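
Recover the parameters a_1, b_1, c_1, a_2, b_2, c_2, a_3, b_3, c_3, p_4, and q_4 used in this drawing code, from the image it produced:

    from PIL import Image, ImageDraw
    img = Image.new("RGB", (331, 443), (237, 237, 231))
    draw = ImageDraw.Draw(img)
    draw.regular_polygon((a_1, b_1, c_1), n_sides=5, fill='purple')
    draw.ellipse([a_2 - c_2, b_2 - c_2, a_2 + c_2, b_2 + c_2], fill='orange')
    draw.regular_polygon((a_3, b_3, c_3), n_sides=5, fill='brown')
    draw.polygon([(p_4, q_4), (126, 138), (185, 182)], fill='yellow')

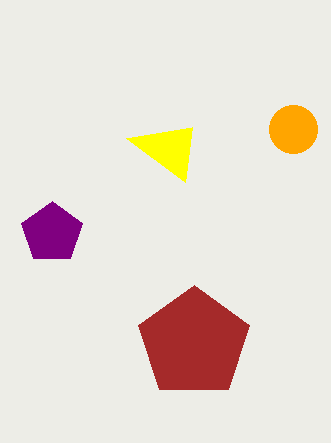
a_1 = 52
b_1 = 233
c_1 = 32
a_2 = 293
b_2 = 129
c_2 = 24
a_3 = 194
b_3 = 343
c_3 = 58
p_4 = 192
q_4 = 127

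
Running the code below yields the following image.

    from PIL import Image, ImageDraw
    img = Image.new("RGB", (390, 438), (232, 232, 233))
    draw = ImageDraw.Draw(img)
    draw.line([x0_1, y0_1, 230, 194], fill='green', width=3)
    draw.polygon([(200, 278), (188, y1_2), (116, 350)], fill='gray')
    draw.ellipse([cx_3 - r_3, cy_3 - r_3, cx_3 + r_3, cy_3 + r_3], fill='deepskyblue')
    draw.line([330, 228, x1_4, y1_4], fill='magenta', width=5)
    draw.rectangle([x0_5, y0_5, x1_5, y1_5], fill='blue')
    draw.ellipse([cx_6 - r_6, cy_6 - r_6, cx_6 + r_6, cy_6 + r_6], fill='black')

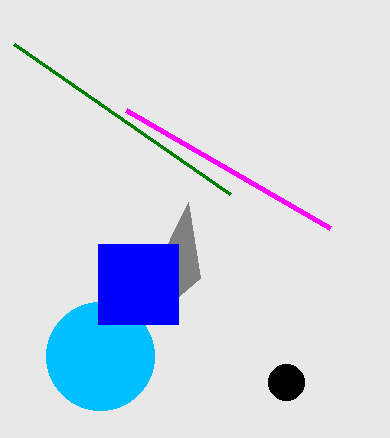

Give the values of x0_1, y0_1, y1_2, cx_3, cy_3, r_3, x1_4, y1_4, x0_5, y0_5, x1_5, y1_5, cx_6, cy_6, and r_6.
x0_1 = 14; y0_1 = 44; y1_2 = 202; cx_3 = 100; cy_3 = 356; r_3 = 54; x1_4 = 126; y1_4 = 110; x0_5 = 98; y0_5 = 244; x1_5 = 178; y1_5 = 324; cx_6 = 286; cy_6 = 382; r_6 = 18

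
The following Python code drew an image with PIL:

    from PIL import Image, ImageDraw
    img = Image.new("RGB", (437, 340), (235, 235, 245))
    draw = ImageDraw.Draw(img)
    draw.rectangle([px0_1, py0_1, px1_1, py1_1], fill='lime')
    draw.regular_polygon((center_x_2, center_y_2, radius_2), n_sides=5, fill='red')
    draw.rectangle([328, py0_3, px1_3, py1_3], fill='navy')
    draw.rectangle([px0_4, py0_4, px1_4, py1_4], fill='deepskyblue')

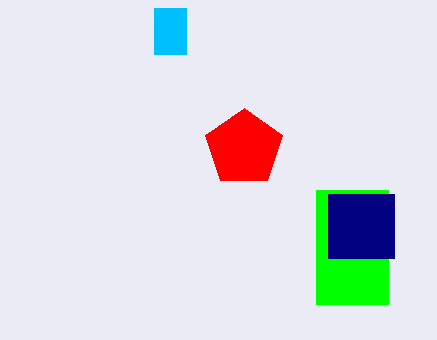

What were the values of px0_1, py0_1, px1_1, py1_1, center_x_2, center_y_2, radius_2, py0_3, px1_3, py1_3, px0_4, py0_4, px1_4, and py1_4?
px0_1 = 316; py0_1 = 190; px1_1 = 388; py1_1 = 304; center_x_2 = 244; center_y_2 = 148; radius_2 = 40; py0_3 = 194; px1_3 = 394; py1_3 = 258; px0_4 = 154; py0_4 = 8; px1_4 = 186; py1_4 = 54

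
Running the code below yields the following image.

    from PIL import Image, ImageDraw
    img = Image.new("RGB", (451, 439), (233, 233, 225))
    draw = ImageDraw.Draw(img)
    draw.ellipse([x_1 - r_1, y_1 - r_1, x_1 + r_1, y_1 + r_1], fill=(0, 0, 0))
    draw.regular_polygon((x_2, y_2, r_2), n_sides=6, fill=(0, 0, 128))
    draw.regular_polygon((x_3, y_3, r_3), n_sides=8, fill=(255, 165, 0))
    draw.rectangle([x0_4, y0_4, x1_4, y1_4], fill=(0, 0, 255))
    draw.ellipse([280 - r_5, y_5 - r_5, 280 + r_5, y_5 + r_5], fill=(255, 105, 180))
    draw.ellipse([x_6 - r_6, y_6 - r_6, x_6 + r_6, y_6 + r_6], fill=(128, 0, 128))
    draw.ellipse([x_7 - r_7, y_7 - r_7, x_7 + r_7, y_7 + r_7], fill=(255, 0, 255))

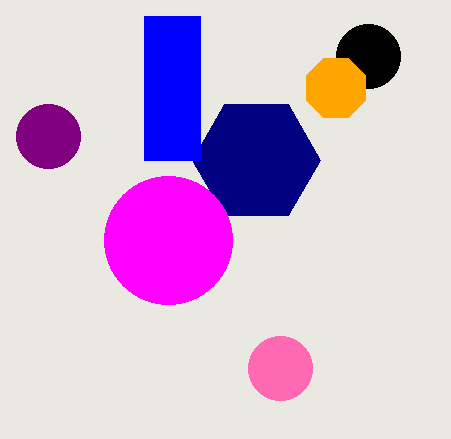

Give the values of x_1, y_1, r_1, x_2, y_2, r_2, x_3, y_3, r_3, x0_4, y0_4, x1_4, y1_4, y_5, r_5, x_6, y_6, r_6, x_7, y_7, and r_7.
x_1 = 368
y_1 = 56
r_1 = 32
x_2 = 256
y_2 = 160
r_2 = 64
x_3 = 336
y_3 = 88
r_3 = 32
x0_4 = 144
y0_4 = 16
x1_4 = 200
y1_4 = 160
y_5 = 368
r_5 = 32
x_6 = 48
y_6 = 136
r_6 = 32
x_7 = 168
y_7 = 240
r_7 = 64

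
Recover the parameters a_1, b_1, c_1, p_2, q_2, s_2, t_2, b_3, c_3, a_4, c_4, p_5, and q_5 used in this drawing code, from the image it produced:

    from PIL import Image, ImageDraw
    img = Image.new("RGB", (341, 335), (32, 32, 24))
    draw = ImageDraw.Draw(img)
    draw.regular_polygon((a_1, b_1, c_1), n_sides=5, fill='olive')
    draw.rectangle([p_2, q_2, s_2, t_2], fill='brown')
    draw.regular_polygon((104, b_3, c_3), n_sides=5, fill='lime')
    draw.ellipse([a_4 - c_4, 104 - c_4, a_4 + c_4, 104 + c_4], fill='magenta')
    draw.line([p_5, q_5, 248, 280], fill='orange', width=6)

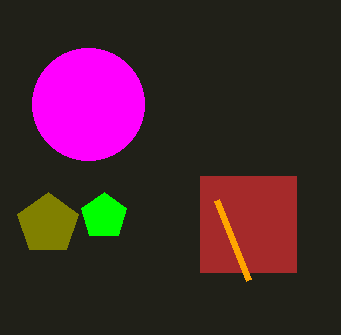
a_1 = 48; b_1 = 224; c_1 = 32; p_2 = 200; q_2 = 176; s_2 = 296; t_2 = 272; b_3 = 216; c_3 = 24; a_4 = 88; c_4 = 56; p_5 = 216; q_5 = 200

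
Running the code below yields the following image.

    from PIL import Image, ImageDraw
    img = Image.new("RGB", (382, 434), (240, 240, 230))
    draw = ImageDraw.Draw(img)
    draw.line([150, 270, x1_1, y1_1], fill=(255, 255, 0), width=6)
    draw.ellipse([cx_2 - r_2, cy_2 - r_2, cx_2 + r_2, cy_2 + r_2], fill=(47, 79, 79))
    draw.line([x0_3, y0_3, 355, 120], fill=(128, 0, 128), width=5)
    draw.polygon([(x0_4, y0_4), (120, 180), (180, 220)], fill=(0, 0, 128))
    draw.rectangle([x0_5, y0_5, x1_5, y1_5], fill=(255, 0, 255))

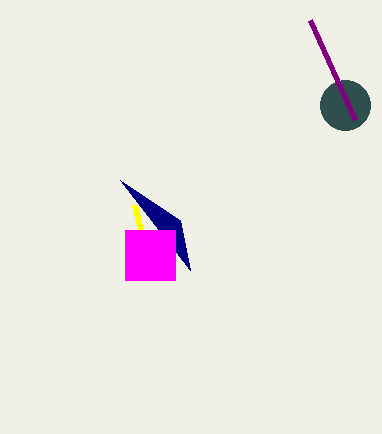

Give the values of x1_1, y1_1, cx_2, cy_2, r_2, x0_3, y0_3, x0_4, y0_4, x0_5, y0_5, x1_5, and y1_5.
x1_1 = 135, y1_1 = 205, cx_2 = 345, cy_2 = 105, r_2 = 25, x0_3 = 310, y0_3 = 20, x0_4 = 190, y0_4 = 270, x0_5 = 125, y0_5 = 230, x1_5 = 175, y1_5 = 280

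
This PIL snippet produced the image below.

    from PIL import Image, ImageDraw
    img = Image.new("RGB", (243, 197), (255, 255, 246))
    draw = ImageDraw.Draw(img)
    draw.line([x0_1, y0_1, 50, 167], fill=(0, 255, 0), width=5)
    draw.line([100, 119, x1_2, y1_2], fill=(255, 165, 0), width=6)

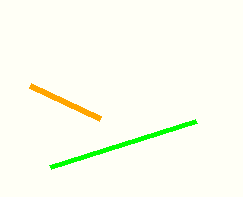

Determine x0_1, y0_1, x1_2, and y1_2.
x0_1 = 196; y0_1 = 121; x1_2 = 30; y1_2 = 86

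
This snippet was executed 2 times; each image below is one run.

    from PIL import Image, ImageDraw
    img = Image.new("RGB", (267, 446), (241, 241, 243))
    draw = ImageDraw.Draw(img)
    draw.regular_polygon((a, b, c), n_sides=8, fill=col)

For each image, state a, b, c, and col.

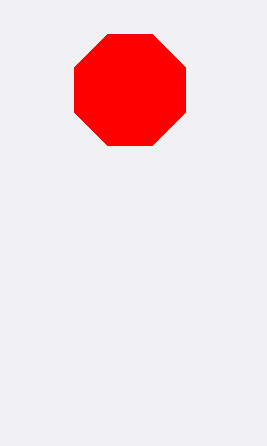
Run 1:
a = 130
b = 90
c = 60
col = 'red'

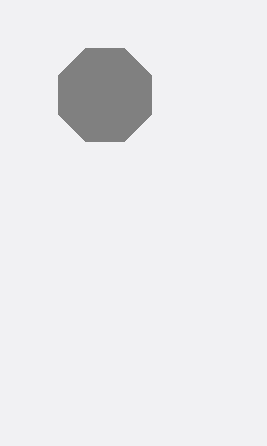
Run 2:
a = 105, b = 95, c = 50, col = 'gray'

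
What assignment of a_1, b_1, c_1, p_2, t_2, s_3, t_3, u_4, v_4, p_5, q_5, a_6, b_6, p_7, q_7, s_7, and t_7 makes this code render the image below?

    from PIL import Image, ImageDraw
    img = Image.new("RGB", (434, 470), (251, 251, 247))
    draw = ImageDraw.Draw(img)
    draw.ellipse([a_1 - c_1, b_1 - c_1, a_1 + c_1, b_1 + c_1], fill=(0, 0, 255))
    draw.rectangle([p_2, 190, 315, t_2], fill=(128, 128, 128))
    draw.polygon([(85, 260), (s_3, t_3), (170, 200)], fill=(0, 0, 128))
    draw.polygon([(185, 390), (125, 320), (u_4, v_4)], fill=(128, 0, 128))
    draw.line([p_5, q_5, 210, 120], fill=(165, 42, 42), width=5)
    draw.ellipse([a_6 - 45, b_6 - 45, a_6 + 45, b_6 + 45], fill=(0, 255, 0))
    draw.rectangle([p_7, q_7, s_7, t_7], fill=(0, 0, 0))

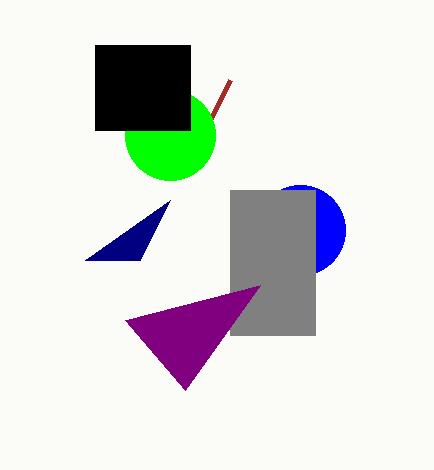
a_1 = 300
b_1 = 230
c_1 = 45
p_2 = 230
t_2 = 335
s_3 = 140
t_3 = 260
u_4 = 260
v_4 = 285
p_5 = 230
q_5 = 80
a_6 = 170
b_6 = 135
p_7 = 95
q_7 = 45
s_7 = 190
t_7 = 130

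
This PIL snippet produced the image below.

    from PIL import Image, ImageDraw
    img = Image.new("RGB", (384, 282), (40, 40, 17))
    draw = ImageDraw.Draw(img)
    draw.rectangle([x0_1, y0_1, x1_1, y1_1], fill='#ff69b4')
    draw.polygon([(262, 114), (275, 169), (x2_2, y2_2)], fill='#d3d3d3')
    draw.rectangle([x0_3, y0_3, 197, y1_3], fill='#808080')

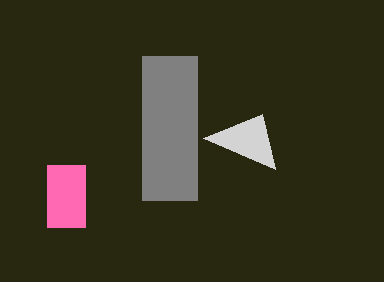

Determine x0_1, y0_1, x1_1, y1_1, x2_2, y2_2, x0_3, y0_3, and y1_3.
x0_1 = 47
y0_1 = 165
x1_1 = 85
y1_1 = 227
x2_2 = 203
y2_2 = 138
x0_3 = 142
y0_3 = 56
y1_3 = 200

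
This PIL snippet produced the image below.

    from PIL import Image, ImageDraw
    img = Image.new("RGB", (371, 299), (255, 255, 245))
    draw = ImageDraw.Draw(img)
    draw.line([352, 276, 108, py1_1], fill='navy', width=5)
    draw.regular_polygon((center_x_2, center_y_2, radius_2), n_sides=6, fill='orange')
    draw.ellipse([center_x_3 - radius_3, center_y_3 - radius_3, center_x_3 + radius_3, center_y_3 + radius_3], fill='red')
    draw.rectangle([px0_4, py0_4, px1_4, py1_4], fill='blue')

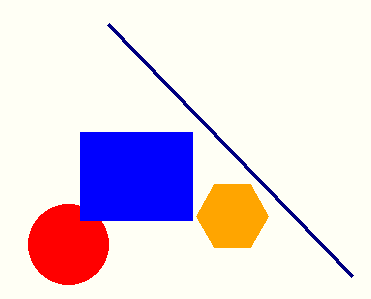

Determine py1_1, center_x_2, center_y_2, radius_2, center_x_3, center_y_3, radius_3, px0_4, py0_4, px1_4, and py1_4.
py1_1 = 24
center_x_2 = 232
center_y_2 = 216
radius_2 = 36
center_x_3 = 68
center_y_3 = 244
radius_3 = 40
px0_4 = 80
py0_4 = 132
px1_4 = 192
py1_4 = 220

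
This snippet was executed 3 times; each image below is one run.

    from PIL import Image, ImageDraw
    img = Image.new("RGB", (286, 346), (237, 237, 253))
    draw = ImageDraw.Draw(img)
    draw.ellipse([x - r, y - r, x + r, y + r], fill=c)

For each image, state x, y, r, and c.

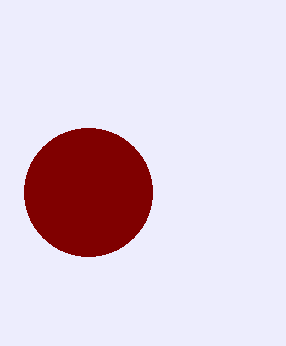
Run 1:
x = 88; y = 192; r = 64; c = 'maroon'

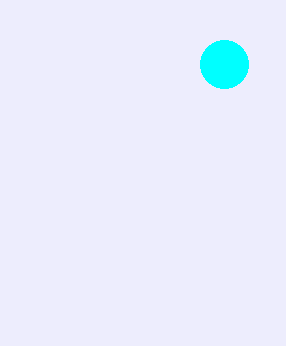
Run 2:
x = 224
y = 64
r = 24
c = 'cyan'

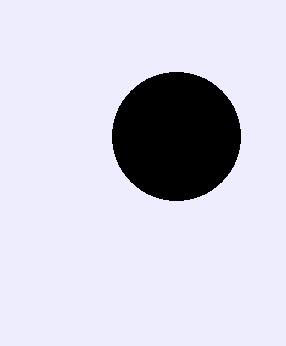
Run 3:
x = 176, y = 136, r = 64, c = 'black'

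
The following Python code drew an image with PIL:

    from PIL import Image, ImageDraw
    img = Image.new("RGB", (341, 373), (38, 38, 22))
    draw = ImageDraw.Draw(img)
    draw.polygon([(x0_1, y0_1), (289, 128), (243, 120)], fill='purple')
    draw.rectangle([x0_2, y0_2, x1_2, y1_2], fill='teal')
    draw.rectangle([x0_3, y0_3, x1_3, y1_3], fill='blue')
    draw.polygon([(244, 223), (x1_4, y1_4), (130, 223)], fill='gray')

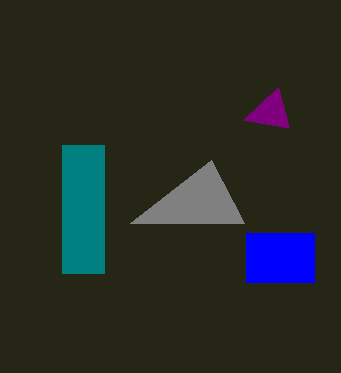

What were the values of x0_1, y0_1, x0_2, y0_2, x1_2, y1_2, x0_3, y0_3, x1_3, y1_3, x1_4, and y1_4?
x0_1 = 278
y0_1 = 87
x0_2 = 62
y0_2 = 145
x1_2 = 104
y1_2 = 273
x0_3 = 246
y0_3 = 233
x1_3 = 314
y1_3 = 282
x1_4 = 211
y1_4 = 160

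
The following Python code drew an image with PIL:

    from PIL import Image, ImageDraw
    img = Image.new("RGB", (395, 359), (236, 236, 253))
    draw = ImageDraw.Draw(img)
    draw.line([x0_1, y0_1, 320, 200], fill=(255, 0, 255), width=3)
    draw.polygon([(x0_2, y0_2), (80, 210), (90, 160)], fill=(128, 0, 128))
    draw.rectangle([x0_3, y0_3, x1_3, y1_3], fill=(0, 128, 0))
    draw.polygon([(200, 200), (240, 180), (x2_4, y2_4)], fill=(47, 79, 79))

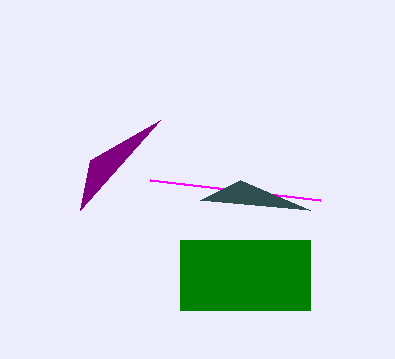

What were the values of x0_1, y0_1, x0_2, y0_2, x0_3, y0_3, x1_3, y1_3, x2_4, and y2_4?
x0_1 = 150
y0_1 = 180
x0_2 = 160
y0_2 = 120
x0_3 = 180
y0_3 = 240
x1_3 = 310
y1_3 = 310
x2_4 = 310
y2_4 = 210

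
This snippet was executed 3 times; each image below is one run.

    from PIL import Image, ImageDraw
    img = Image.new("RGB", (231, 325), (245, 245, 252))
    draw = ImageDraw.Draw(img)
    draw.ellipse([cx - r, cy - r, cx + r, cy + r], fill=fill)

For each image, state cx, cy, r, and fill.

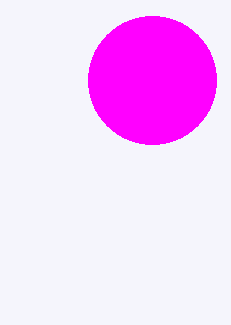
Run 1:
cx = 152, cy = 80, r = 64, fill = 'magenta'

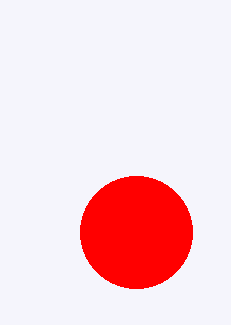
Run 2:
cx = 136, cy = 232, r = 56, fill = 'red'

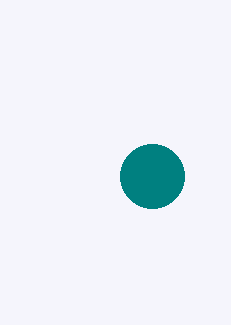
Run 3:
cx = 152; cy = 176; r = 32; fill = 'teal'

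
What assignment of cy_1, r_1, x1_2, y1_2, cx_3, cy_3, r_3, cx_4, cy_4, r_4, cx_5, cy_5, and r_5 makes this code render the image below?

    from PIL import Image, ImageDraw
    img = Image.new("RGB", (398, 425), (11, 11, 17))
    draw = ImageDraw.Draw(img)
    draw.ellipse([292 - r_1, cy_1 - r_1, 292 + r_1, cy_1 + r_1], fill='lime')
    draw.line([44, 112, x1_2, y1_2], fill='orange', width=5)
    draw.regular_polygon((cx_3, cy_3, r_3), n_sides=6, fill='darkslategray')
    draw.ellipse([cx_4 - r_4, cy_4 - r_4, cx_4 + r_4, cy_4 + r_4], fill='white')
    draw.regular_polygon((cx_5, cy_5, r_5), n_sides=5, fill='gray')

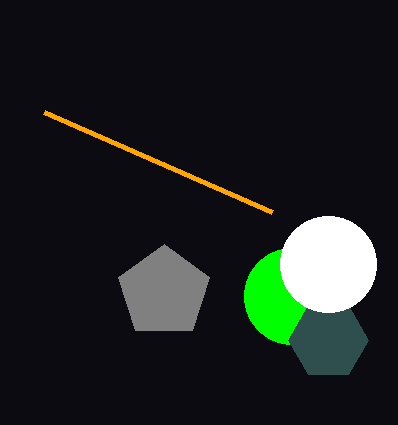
cy_1 = 296
r_1 = 48
x1_2 = 272
y1_2 = 212
cx_3 = 328
cy_3 = 340
r_3 = 40
cx_4 = 328
cy_4 = 264
r_4 = 48
cx_5 = 164
cy_5 = 292
r_5 = 48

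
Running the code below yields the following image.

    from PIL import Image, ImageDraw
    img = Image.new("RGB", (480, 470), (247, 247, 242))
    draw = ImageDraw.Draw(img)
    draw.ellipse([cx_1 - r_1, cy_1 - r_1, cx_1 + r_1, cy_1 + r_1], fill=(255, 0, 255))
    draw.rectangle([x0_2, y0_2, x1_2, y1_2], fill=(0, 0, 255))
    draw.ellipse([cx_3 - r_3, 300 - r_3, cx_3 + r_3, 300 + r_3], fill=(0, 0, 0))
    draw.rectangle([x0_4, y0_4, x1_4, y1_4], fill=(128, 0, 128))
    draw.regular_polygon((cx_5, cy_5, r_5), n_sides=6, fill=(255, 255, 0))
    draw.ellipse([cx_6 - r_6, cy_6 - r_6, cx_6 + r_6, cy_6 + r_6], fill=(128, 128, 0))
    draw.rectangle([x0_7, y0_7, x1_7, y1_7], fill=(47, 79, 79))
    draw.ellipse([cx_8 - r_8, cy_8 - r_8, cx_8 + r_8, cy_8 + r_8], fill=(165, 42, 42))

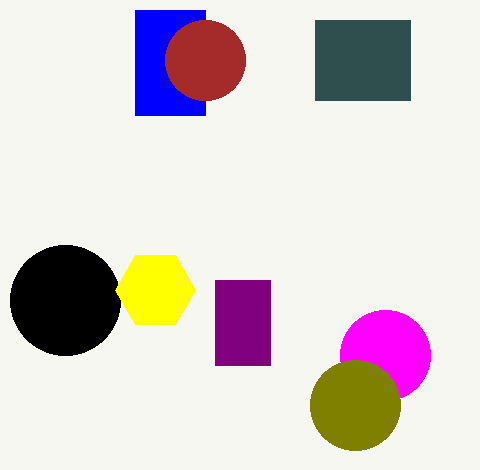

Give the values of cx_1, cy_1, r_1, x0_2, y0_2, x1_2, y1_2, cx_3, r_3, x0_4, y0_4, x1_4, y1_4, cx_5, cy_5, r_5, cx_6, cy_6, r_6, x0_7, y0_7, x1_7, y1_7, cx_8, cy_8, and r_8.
cx_1 = 385, cy_1 = 355, r_1 = 45, x0_2 = 135, y0_2 = 10, x1_2 = 205, y1_2 = 115, cx_3 = 65, r_3 = 55, x0_4 = 215, y0_4 = 280, x1_4 = 270, y1_4 = 365, cx_5 = 155, cy_5 = 290, r_5 = 40, cx_6 = 355, cy_6 = 405, r_6 = 45, x0_7 = 315, y0_7 = 20, x1_7 = 410, y1_7 = 100, cx_8 = 205, cy_8 = 60, r_8 = 40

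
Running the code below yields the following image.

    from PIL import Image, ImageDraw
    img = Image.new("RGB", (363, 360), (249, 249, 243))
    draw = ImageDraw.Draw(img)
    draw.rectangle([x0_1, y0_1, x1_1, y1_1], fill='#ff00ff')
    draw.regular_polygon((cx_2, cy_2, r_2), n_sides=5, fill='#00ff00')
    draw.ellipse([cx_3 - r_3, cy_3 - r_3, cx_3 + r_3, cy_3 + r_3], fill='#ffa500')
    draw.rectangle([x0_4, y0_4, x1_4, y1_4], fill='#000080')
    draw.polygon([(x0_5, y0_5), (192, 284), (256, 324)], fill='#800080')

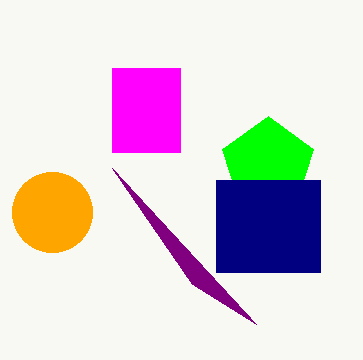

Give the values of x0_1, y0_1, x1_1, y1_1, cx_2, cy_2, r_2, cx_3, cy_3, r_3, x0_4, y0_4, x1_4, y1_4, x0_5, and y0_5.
x0_1 = 112; y0_1 = 68; x1_1 = 180; y1_1 = 152; cx_2 = 268; cy_2 = 164; r_2 = 48; cx_3 = 52; cy_3 = 212; r_3 = 40; x0_4 = 216; y0_4 = 180; x1_4 = 320; y1_4 = 272; x0_5 = 112; y0_5 = 168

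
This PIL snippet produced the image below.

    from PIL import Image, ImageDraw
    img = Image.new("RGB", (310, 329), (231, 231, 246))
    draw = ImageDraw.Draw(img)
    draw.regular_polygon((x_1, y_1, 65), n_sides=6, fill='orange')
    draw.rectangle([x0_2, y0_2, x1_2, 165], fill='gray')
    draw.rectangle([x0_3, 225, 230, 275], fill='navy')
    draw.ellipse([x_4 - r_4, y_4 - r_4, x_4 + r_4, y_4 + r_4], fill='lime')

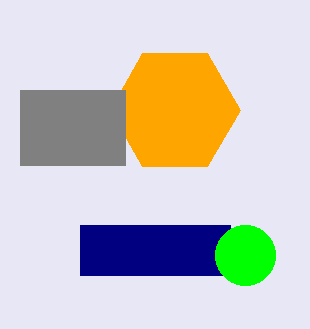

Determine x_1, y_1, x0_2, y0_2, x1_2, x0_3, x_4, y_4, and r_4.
x_1 = 175, y_1 = 110, x0_2 = 20, y0_2 = 90, x1_2 = 125, x0_3 = 80, x_4 = 245, y_4 = 255, r_4 = 30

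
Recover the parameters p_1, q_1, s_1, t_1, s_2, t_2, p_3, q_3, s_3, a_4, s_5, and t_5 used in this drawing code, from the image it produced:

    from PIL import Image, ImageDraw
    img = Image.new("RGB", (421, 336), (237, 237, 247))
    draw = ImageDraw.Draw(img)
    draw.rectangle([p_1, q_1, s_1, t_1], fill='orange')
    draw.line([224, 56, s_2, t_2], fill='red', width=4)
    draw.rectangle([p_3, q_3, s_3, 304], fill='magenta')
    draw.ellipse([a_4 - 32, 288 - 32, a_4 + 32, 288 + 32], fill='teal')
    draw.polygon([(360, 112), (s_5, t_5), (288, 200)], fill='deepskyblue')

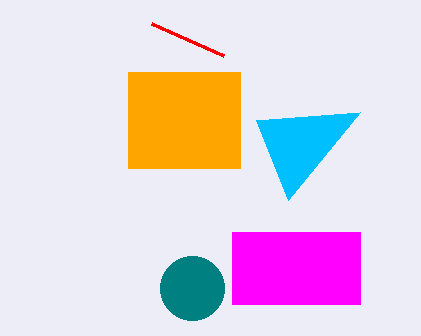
p_1 = 128, q_1 = 72, s_1 = 240, t_1 = 168, s_2 = 152, t_2 = 24, p_3 = 232, q_3 = 232, s_3 = 360, a_4 = 192, s_5 = 256, t_5 = 120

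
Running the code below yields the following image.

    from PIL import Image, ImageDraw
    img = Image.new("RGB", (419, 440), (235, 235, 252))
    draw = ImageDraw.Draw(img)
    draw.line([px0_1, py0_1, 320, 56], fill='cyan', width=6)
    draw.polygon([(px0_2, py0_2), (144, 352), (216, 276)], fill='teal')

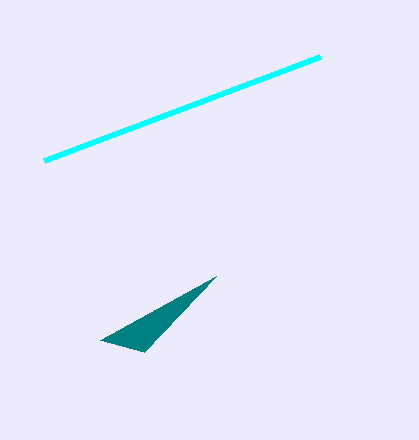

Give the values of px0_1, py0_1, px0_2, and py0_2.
px0_1 = 44, py0_1 = 160, px0_2 = 100, py0_2 = 340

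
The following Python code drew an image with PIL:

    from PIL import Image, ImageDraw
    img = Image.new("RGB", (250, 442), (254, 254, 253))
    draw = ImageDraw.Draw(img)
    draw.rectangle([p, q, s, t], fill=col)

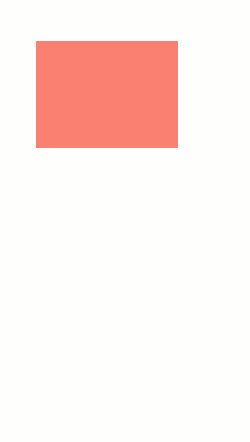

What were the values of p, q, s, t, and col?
p = 36, q = 41, s = 177, t = 147, col = 'salmon'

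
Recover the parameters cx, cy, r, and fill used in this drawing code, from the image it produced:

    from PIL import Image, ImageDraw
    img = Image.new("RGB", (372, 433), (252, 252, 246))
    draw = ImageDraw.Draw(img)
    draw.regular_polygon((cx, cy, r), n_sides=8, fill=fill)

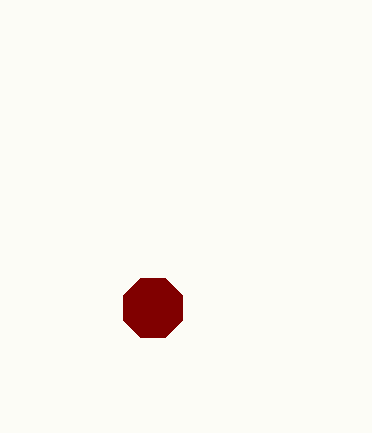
cx = 153
cy = 308
r = 32
fill = 'maroon'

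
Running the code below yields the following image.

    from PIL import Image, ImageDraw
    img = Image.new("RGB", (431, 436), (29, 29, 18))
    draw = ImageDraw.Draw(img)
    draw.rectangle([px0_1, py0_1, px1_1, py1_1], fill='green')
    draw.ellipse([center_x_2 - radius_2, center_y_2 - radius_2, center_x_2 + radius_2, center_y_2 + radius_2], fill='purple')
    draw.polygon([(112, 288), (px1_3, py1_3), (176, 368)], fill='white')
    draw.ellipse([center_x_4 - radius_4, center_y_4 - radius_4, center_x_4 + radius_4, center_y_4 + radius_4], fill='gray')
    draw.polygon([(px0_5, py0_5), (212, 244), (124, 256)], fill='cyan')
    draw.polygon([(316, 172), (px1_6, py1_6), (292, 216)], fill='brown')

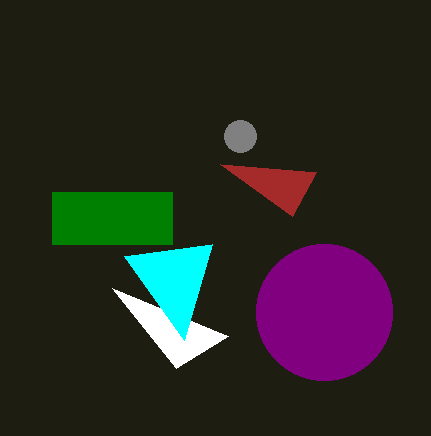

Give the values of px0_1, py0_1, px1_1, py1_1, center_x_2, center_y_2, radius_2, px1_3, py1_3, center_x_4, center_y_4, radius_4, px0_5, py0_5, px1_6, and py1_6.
px0_1 = 52
py0_1 = 192
px1_1 = 172
py1_1 = 244
center_x_2 = 324
center_y_2 = 312
radius_2 = 68
px1_3 = 228
py1_3 = 336
center_x_4 = 240
center_y_4 = 136
radius_4 = 16
px0_5 = 184
py0_5 = 340
px1_6 = 220
py1_6 = 164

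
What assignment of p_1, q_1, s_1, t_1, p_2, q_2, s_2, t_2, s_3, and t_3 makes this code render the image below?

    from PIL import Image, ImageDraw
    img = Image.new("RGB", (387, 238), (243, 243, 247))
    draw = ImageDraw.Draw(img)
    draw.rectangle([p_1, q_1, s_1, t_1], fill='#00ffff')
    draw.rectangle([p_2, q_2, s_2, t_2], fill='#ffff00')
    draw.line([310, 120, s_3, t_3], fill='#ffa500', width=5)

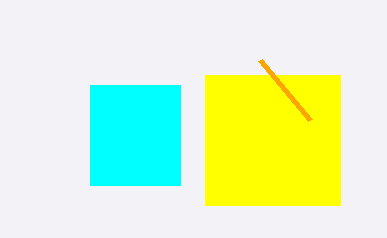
p_1 = 90, q_1 = 85, s_1 = 180, t_1 = 185, p_2 = 205, q_2 = 75, s_2 = 340, t_2 = 205, s_3 = 260, t_3 = 60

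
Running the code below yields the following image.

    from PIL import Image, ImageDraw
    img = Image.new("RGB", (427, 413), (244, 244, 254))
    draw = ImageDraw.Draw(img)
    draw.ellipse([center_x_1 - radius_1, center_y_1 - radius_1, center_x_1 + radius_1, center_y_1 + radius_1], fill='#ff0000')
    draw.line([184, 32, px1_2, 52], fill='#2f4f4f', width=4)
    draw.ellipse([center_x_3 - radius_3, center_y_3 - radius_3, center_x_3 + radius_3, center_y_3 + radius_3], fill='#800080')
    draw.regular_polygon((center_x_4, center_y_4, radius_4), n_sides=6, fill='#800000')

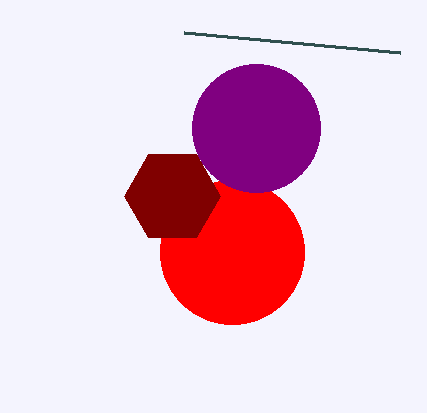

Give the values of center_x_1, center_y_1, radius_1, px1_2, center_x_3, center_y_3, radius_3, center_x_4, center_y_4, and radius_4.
center_x_1 = 232, center_y_1 = 252, radius_1 = 72, px1_2 = 400, center_x_3 = 256, center_y_3 = 128, radius_3 = 64, center_x_4 = 172, center_y_4 = 196, radius_4 = 48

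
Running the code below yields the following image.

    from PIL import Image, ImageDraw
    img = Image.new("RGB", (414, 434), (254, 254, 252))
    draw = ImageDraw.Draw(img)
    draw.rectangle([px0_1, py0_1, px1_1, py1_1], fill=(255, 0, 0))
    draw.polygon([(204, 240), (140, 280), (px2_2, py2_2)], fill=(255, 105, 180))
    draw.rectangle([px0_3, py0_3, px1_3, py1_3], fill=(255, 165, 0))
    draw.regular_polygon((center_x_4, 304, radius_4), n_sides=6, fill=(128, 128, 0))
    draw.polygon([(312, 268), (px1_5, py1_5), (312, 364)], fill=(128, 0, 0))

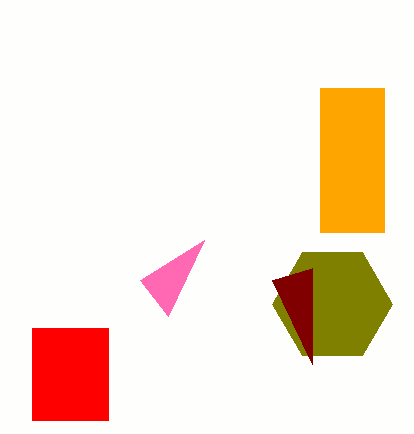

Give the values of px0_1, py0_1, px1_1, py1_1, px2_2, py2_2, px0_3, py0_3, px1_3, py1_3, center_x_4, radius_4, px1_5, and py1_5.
px0_1 = 32
py0_1 = 328
px1_1 = 108
py1_1 = 420
px2_2 = 168
py2_2 = 316
px0_3 = 320
py0_3 = 88
px1_3 = 384
py1_3 = 232
center_x_4 = 332
radius_4 = 60
px1_5 = 272
py1_5 = 280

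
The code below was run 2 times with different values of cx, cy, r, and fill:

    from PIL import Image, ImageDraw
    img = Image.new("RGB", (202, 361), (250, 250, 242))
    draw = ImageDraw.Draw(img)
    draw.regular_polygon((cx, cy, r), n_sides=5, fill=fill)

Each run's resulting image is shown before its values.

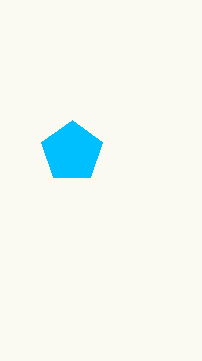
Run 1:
cx = 72, cy = 152, r = 32, fill = 'deepskyblue'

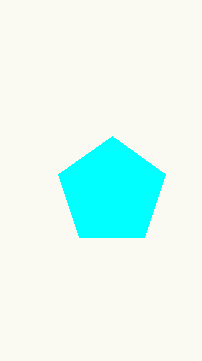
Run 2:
cx = 112; cy = 192; r = 56; fill = 'cyan'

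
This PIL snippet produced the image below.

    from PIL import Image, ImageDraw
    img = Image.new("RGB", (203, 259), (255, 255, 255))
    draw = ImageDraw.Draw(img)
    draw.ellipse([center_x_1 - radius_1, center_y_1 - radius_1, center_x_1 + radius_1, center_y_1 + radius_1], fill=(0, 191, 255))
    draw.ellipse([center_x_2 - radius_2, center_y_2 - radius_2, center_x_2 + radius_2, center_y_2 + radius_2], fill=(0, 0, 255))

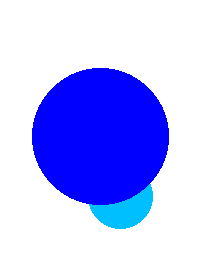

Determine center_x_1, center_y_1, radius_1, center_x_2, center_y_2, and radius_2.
center_x_1 = 120, center_y_1 = 196, radius_1 = 32, center_x_2 = 100, center_y_2 = 136, radius_2 = 68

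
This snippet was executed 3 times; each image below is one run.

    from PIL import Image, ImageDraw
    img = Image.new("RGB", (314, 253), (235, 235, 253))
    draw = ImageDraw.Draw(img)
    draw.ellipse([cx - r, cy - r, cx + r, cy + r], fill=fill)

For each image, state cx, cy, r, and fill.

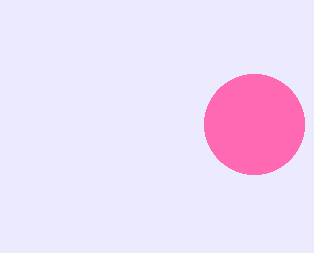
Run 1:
cx = 254, cy = 124, r = 50, fill = 'hotpink'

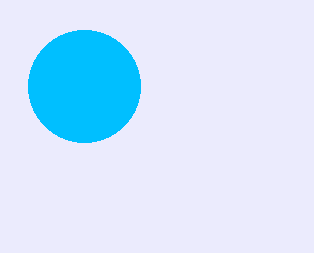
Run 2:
cx = 84, cy = 86, r = 56, fill = 'deepskyblue'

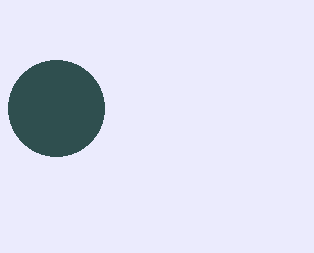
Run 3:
cx = 56; cy = 108; r = 48; fill = 'darkslategray'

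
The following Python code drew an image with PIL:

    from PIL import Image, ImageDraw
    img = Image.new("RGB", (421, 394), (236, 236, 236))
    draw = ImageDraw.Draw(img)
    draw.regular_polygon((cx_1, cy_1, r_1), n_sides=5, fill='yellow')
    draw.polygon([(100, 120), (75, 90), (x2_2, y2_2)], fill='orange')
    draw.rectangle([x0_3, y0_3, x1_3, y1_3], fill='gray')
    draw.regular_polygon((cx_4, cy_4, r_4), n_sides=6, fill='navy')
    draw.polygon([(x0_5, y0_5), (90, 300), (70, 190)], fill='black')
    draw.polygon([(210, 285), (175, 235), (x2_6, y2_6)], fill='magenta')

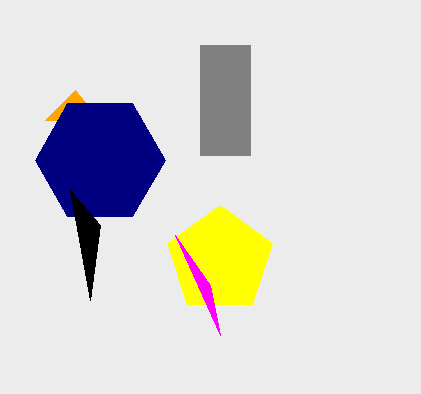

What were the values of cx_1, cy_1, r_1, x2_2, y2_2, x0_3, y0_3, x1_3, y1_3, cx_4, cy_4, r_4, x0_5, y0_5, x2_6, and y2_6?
cx_1 = 220, cy_1 = 260, r_1 = 55, x2_2 = 45, y2_2 = 120, x0_3 = 200, y0_3 = 45, x1_3 = 250, y1_3 = 155, cx_4 = 100, cy_4 = 160, r_4 = 65, x0_5 = 100, y0_5 = 225, x2_6 = 220, y2_6 = 335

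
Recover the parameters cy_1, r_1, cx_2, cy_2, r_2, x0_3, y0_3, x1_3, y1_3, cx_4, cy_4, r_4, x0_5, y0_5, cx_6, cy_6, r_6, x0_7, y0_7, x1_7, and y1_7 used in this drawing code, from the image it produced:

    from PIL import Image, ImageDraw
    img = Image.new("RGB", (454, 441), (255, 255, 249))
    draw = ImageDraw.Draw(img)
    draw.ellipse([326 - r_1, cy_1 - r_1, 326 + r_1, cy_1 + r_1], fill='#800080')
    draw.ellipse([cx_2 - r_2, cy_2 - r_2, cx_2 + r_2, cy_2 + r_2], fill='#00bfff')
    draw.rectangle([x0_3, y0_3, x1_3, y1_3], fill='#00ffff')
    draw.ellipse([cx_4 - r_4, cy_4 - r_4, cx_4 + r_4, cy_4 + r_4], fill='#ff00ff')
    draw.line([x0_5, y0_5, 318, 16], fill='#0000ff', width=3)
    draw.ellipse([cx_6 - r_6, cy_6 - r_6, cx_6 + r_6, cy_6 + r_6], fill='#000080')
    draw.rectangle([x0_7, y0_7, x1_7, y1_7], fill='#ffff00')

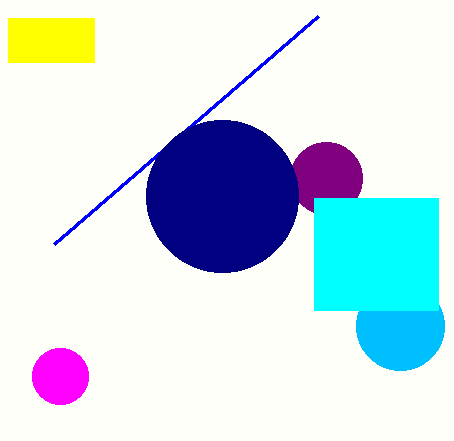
cy_1 = 178, r_1 = 36, cx_2 = 400, cy_2 = 326, r_2 = 44, x0_3 = 314, y0_3 = 198, x1_3 = 438, y1_3 = 310, cx_4 = 60, cy_4 = 376, r_4 = 28, x0_5 = 54, y0_5 = 244, cx_6 = 222, cy_6 = 196, r_6 = 76, x0_7 = 8, y0_7 = 18, x1_7 = 94, y1_7 = 62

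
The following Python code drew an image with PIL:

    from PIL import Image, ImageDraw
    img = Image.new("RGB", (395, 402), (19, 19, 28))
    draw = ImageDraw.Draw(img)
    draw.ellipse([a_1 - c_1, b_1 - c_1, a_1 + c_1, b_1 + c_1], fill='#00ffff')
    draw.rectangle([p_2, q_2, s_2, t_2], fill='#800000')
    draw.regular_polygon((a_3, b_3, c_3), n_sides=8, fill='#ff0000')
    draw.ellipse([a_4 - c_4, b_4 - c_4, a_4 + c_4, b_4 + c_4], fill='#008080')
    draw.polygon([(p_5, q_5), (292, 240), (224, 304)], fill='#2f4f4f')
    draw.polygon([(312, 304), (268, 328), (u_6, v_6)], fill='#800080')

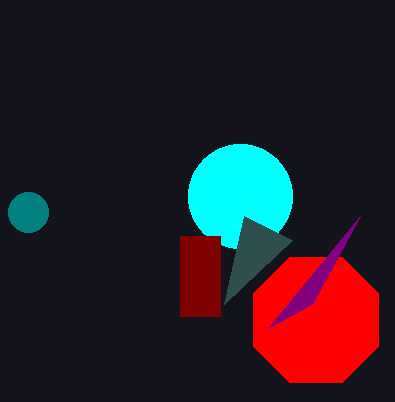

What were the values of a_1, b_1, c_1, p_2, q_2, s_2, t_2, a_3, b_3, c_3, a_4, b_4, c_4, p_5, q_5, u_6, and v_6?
a_1 = 240; b_1 = 196; c_1 = 52; p_2 = 180; q_2 = 236; s_2 = 220; t_2 = 316; a_3 = 316; b_3 = 320; c_3 = 68; a_4 = 28; b_4 = 212; c_4 = 20; p_5 = 244; q_5 = 216; u_6 = 360; v_6 = 216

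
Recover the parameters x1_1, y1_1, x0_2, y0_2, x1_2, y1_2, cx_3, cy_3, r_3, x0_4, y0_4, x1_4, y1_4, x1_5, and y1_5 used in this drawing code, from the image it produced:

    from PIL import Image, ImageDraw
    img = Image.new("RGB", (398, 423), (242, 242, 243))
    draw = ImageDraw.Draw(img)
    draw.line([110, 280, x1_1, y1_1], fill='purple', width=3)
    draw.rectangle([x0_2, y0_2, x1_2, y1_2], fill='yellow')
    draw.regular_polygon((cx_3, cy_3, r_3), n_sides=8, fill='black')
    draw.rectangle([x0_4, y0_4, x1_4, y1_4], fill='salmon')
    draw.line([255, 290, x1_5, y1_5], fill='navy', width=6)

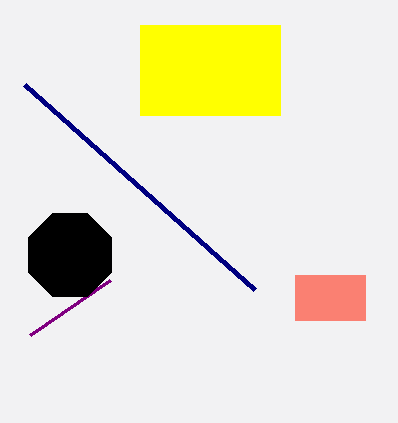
x1_1 = 30
y1_1 = 335
x0_2 = 140
y0_2 = 25
x1_2 = 280
y1_2 = 115
cx_3 = 70
cy_3 = 255
r_3 = 45
x0_4 = 295
y0_4 = 275
x1_4 = 365
y1_4 = 320
x1_5 = 25
y1_5 = 85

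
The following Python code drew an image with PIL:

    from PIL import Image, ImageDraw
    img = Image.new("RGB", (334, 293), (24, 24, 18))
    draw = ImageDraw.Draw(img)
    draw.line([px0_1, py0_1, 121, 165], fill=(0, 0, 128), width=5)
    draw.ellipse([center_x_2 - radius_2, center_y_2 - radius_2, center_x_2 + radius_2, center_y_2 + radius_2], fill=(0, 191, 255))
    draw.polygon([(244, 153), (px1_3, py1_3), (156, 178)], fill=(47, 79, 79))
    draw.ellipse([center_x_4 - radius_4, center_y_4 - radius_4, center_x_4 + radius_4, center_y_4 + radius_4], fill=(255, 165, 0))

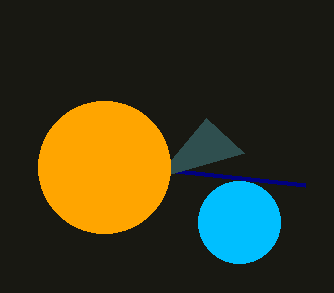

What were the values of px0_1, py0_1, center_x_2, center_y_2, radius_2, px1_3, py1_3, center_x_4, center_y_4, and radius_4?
px0_1 = 305; py0_1 = 185; center_x_2 = 239; center_y_2 = 222; radius_2 = 41; px1_3 = 206; py1_3 = 118; center_x_4 = 104; center_y_4 = 167; radius_4 = 66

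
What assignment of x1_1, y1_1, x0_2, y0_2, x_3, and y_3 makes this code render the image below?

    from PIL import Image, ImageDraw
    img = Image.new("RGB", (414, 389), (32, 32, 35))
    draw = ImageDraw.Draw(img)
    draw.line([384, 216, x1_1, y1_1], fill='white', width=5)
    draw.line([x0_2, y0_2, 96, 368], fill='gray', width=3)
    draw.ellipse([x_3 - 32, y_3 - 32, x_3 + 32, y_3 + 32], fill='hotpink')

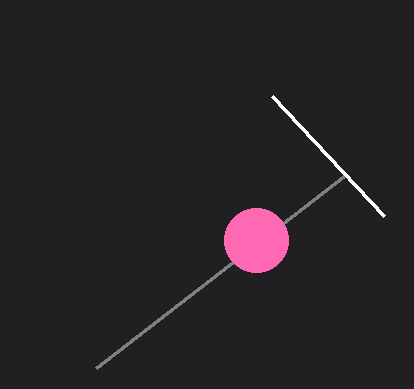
x1_1 = 272, y1_1 = 96, x0_2 = 344, y0_2 = 176, x_3 = 256, y_3 = 240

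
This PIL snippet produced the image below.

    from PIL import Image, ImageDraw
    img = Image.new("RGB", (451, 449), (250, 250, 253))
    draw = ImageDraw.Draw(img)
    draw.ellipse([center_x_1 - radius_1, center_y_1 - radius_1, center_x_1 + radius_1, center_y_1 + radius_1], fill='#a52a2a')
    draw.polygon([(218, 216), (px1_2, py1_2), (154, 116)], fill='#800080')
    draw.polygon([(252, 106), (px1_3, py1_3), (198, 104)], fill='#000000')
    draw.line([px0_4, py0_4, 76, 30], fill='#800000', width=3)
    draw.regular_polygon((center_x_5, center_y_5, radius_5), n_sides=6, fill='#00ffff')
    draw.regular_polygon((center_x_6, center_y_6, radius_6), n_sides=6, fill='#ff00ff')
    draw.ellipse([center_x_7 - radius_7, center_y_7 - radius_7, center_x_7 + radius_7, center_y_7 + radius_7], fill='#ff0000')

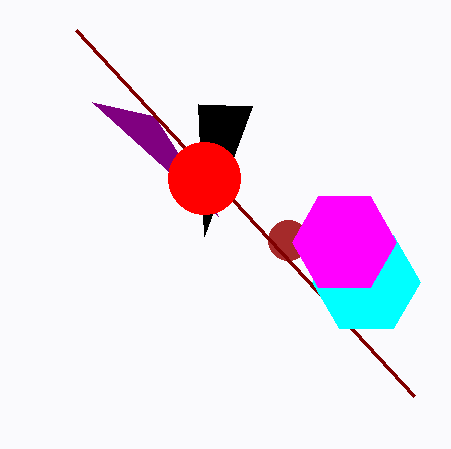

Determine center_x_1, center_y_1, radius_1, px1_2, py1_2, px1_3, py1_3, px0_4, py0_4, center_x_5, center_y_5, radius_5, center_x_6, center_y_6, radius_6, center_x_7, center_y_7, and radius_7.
center_x_1 = 288; center_y_1 = 240; radius_1 = 20; px1_2 = 92; py1_2 = 102; px1_3 = 204; py1_3 = 236; px0_4 = 414; py0_4 = 396; center_x_5 = 366; center_y_5 = 282; radius_5 = 54; center_x_6 = 344; center_y_6 = 242; radius_6 = 52; center_x_7 = 204; center_y_7 = 178; radius_7 = 36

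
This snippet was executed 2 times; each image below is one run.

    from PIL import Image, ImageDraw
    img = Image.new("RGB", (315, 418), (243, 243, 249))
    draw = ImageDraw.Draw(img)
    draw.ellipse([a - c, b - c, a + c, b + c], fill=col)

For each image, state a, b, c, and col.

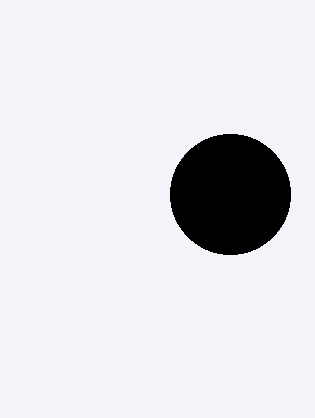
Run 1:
a = 230; b = 194; c = 60; col = 'black'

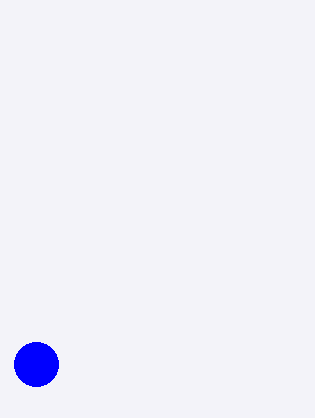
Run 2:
a = 36, b = 364, c = 22, col = 'blue'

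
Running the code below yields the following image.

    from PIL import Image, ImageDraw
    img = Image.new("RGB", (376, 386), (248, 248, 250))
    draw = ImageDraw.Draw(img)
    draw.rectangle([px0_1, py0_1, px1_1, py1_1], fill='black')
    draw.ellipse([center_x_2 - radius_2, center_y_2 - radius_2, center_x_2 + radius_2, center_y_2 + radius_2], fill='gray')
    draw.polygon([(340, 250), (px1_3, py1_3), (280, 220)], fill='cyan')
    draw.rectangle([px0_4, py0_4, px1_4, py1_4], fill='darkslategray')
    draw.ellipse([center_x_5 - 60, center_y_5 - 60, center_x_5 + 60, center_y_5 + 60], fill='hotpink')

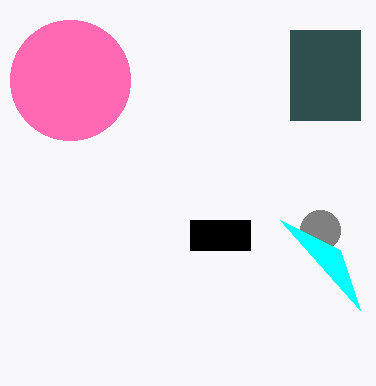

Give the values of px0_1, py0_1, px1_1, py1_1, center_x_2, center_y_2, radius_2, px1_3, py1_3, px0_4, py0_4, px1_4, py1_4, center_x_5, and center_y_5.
px0_1 = 190
py0_1 = 220
px1_1 = 250
py1_1 = 250
center_x_2 = 320
center_y_2 = 230
radius_2 = 20
px1_3 = 360
py1_3 = 310
px0_4 = 290
py0_4 = 30
px1_4 = 360
py1_4 = 120
center_x_5 = 70
center_y_5 = 80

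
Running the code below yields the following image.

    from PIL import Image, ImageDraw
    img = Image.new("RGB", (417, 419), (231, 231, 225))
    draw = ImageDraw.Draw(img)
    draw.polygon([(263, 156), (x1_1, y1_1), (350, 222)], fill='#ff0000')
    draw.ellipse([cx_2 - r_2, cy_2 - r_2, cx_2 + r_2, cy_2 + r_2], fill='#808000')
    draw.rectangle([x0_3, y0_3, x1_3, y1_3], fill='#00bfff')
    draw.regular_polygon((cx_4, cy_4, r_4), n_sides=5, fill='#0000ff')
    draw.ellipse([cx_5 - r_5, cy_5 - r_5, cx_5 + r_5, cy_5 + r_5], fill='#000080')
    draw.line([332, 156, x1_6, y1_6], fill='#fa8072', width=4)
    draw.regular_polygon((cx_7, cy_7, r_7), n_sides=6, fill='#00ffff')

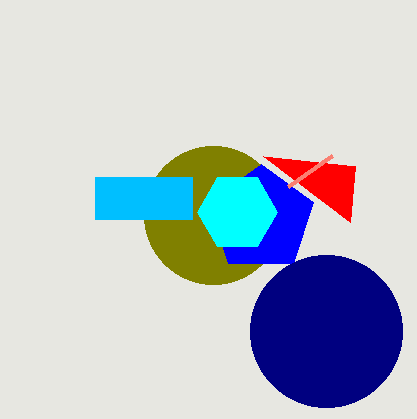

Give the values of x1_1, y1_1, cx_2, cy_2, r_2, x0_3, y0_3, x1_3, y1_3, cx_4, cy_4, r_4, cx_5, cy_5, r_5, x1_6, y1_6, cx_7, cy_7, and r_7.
x1_1 = 355, y1_1 = 166, cx_2 = 213, cy_2 = 215, r_2 = 69, x0_3 = 95, y0_3 = 177, x1_3 = 192, y1_3 = 219, cx_4 = 261, cy_4 = 219, r_4 = 55, cx_5 = 326, cy_5 = 331, r_5 = 76, x1_6 = 288, y1_6 = 187, cx_7 = 237, cy_7 = 212, r_7 = 40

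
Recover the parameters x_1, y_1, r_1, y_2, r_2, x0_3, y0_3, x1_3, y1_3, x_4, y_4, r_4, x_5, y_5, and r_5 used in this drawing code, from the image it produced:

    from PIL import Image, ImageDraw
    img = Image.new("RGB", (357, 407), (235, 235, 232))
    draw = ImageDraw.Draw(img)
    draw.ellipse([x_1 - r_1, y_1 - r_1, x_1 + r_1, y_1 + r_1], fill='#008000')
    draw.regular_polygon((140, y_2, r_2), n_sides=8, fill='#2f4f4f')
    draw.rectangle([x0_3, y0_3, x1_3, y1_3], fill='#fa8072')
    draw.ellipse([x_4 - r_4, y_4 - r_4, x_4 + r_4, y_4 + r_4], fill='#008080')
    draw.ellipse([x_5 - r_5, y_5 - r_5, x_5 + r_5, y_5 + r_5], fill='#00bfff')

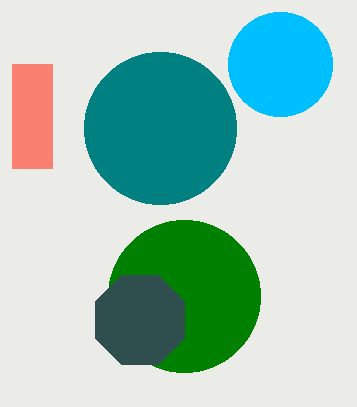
x_1 = 184, y_1 = 296, r_1 = 76, y_2 = 320, r_2 = 48, x0_3 = 12, y0_3 = 64, x1_3 = 52, y1_3 = 168, x_4 = 160, y_4 = 128, r_4 = 76, x_5 = 280, y_5 = 64, r_5 = 52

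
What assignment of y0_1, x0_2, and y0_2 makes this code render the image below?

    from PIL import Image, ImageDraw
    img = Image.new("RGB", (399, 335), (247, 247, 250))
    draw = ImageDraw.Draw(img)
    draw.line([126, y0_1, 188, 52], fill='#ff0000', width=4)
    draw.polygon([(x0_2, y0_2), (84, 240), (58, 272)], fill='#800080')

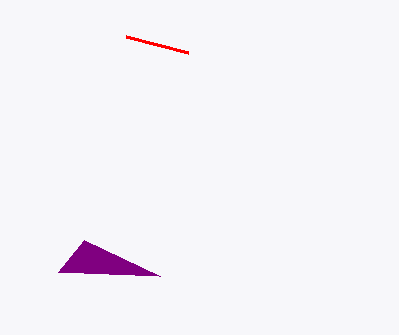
y0_1 = 36, x0_2 = 160, y0_2 = 276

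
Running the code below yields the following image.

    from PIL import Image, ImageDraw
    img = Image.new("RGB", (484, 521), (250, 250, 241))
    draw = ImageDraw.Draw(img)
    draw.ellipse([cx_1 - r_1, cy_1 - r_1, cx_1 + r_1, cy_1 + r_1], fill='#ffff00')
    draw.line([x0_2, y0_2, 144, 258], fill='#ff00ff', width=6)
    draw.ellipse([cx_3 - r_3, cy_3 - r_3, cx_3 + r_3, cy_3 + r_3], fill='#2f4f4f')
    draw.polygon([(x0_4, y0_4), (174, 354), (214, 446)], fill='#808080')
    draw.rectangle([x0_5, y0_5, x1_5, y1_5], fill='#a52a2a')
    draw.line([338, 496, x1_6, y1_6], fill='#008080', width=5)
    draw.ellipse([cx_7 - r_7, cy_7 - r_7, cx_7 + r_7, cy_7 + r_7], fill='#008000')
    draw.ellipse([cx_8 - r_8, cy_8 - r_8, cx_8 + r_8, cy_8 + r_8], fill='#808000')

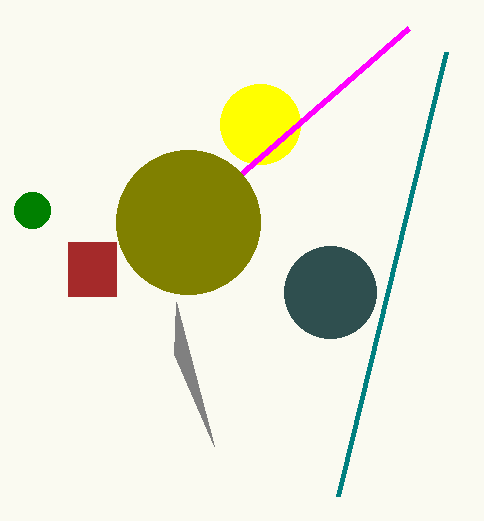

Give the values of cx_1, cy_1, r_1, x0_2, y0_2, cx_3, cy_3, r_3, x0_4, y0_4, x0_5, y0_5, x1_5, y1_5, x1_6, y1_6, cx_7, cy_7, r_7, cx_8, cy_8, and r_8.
cx_1 = 260; cy_1 = 124; r_1 = 40; x0_2 = 408; y0_2 = 28; cx_3 = 330; cy_3 = 292; r_3 = 46; x0_4 = 176; y0_4 = 302; x0_5 = 68; y0_5 = 242; x1_5 = 116; y1_5 = 296; x1_6 = 446; y1_6 = 52; cx_7 = 32; cy_7 = 210; r_7 = 18; cx_8 = 188; cy_8 = 222; r_8 = 72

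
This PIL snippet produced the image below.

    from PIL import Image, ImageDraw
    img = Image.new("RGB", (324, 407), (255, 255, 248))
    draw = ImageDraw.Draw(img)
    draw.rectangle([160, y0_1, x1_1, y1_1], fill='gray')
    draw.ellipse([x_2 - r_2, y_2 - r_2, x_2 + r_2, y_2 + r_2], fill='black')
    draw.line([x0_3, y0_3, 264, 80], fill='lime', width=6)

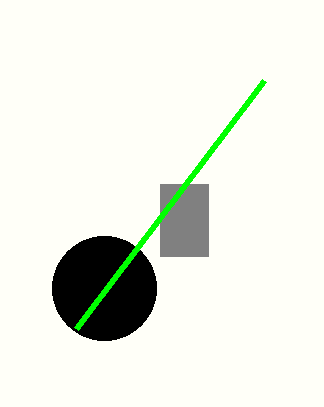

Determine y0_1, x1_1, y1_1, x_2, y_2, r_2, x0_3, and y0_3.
y0_1 = 184
x1_1 = 208
y1_1 = 256
x_2 = 104
y_2 = 288
r_2 = 52
x0_3 = 76
y0_3 = 328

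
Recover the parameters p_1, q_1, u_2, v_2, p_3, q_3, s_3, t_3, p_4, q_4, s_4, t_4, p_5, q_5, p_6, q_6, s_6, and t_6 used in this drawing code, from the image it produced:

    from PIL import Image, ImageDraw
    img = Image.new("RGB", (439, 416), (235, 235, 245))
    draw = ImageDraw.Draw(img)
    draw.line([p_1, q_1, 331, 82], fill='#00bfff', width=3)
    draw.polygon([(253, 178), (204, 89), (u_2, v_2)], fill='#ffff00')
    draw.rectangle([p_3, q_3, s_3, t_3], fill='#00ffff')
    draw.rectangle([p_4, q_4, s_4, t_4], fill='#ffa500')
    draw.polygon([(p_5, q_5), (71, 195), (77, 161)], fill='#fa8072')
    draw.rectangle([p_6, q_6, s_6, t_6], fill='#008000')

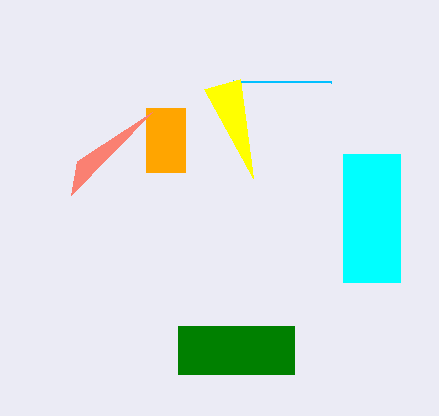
p_1 = 233
q_1 = 81
u_2 = 240
v_2 = 79
p_3 = 343
q_3 = 154
s_3 = 400
t_3 = 282
p_4 = 146
q_4 = 108
s_4 = 185
t_4 = 172
p_5 = 152
q_5 = 112
p_6 = 178
q_6 = 326
s_6 = 294
t_6 = 374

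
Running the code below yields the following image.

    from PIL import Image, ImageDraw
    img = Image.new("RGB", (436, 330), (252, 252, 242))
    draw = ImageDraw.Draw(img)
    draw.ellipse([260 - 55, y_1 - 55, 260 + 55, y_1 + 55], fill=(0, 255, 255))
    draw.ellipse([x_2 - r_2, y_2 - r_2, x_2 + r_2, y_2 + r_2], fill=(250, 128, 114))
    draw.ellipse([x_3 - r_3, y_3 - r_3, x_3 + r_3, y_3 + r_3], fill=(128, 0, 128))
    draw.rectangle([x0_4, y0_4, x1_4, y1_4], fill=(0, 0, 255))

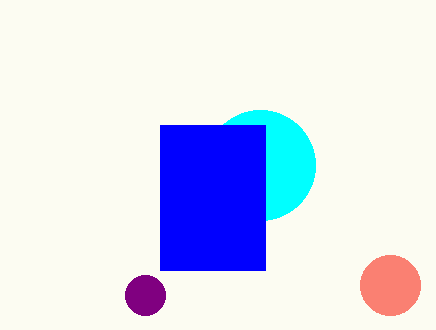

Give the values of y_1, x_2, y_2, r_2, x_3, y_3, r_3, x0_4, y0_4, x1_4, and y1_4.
y_1 = 165
x_2 = 390
y_2 = 285
r_2 = 30
x_3 = 145
y_3 = 295
r_3 = 20
x0_4 = 160
y0_4 = 125
x1_4 = 265
y1_4 = 270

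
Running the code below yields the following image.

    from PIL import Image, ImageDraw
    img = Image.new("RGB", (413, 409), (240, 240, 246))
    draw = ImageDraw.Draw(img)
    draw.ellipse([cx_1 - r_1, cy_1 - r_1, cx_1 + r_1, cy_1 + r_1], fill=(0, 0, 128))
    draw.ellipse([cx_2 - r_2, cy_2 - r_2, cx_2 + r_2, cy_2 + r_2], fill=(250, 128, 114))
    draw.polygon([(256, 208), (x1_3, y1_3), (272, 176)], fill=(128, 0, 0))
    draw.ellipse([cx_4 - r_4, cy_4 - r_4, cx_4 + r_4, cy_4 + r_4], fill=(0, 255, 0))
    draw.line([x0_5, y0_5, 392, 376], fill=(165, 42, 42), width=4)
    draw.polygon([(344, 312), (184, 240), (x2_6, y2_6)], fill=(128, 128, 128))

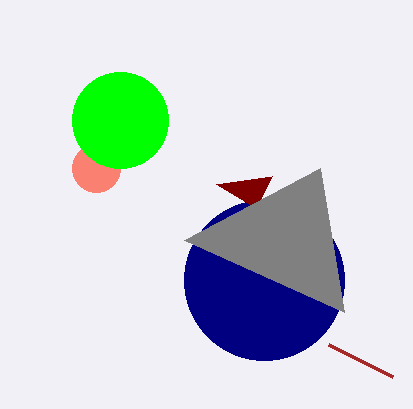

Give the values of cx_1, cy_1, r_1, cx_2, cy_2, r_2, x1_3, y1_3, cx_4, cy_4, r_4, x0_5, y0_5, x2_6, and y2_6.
cx_1 = 264, cy_1 = 280, r_1 = 80, cx_2 = 96, cy_2 = 168, r_2 = 24, x1_3 = 216, y1_3 = 184, cx_4 = 120, cy_4 = 120, r_4 = 48, x0_5 = 328, y0_5 = 344, x2_6 = 320, y2_6 = 168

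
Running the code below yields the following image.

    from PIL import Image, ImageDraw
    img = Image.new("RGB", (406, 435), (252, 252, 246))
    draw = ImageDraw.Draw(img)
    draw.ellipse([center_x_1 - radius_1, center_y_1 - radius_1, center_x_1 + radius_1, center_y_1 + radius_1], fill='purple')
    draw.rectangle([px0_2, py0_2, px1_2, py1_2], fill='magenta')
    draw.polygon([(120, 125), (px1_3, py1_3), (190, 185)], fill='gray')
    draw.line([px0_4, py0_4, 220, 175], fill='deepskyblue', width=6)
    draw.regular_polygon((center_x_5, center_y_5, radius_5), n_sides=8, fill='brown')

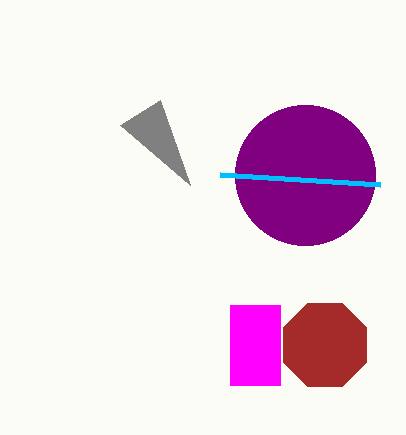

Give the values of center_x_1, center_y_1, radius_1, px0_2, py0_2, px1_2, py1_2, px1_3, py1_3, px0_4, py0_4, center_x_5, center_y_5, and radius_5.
center_x_1 = 305
center_y_1 = 175
radius_1 = 70
px0_2 = 230
py0_2 = 305
px1_2 = 280
py1_2 = 385
px1_3 = 160
py1_3 = 100
px0_4 = 380
py0_4 = 185
center_x_5 = 325
center_y_5 = 345
radius_5 = 45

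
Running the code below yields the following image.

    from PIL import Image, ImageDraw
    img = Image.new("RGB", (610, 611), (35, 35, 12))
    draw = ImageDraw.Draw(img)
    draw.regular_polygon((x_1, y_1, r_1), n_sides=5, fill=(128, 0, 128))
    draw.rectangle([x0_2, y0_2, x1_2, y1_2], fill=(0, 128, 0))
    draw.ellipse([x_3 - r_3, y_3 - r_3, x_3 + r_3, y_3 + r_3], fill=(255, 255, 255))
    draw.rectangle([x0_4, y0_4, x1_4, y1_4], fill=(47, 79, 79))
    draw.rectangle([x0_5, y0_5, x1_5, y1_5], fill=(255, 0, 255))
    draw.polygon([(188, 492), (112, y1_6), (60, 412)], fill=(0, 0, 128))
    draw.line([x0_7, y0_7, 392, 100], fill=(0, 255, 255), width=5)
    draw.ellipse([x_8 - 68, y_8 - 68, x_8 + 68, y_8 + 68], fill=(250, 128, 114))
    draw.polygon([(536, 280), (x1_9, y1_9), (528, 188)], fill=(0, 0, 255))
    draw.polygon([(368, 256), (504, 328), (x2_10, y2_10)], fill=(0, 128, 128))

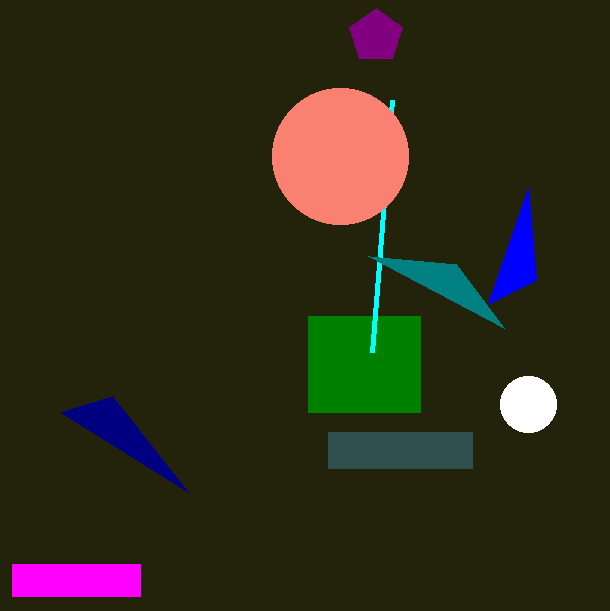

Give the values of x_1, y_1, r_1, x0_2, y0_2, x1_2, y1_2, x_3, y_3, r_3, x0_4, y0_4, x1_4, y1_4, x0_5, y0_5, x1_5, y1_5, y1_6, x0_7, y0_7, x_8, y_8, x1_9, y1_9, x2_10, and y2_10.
x_1 = 376; y_1 = 36; r_1 = 28; x0_2 = 308; y0_2 = 316; x1_2 = 420; y1_2 = 412; x_3 = 528; y_3 = 404; r_3 = 28; x0_4 = 328; y0_4 = 432; x1_4 = 472; y1_4 = 468; x0_5 = 12; y0_5 = 564; x1_5 = 140; y1_5 = 596; y1_6 = 396; x0_7 = 372; y0_7 = 352; x_8 = 340; y_8 = 156; x1_9 = 488; y1_9 = 304; x2_10 = 456; y2_10 = 264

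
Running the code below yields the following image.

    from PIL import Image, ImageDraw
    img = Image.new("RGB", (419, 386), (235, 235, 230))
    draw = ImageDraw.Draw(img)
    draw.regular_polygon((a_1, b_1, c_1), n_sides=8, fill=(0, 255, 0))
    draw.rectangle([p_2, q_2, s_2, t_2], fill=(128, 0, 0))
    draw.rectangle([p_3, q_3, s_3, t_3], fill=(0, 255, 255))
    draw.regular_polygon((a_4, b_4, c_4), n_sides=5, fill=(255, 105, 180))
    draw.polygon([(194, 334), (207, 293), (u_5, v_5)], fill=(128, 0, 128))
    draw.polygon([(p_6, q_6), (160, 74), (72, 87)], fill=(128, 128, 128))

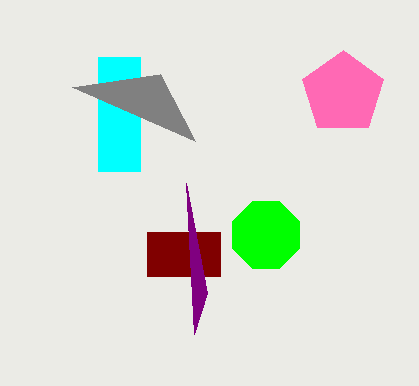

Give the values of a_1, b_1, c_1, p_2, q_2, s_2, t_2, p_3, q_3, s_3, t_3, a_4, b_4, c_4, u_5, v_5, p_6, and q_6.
a_1 = 266
b_1 = 235
c_1 = 36
p_2 = 147
q_2 = 232
s_2 = 220
t_2 = 276
p_3 = 98
q_3 = 57
s_3 = 140
t_3 = 171
a_4 = 343
b_4 = 93
c_4 = 43
u_5 = 186
v_5 = 183
p_6 = 195
q_6 = 141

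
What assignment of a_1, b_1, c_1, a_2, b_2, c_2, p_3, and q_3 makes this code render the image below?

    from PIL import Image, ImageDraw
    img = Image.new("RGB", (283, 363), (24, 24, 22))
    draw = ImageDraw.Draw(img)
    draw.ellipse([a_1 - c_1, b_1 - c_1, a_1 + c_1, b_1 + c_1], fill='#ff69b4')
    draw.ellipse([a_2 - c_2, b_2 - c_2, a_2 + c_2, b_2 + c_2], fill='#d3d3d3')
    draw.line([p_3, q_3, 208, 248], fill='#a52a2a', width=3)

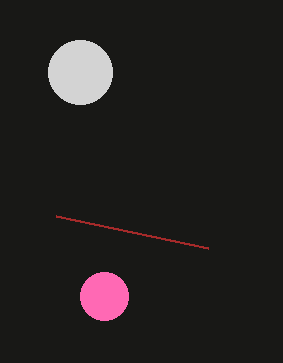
a_1 = 104
b_1 = 296
c_1 = 24
a_2 = 80
b_2 = 72
c_2 = 32
p_3 = 56
q_3 = 216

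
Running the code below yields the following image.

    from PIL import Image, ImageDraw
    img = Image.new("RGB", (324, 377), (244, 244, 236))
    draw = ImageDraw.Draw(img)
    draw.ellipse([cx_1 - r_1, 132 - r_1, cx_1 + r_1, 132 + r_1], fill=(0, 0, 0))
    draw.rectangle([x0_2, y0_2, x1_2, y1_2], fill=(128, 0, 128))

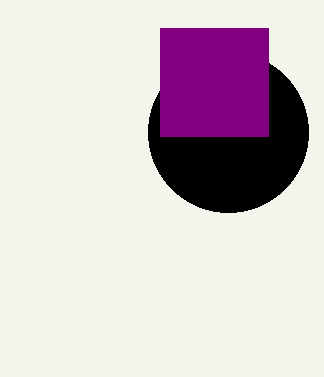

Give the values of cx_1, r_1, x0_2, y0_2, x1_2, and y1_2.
cx_1 = 228; r_1 = 80; x0_2 = 160; y0_2 = 28; x1_2 = 268; y1_2 = 136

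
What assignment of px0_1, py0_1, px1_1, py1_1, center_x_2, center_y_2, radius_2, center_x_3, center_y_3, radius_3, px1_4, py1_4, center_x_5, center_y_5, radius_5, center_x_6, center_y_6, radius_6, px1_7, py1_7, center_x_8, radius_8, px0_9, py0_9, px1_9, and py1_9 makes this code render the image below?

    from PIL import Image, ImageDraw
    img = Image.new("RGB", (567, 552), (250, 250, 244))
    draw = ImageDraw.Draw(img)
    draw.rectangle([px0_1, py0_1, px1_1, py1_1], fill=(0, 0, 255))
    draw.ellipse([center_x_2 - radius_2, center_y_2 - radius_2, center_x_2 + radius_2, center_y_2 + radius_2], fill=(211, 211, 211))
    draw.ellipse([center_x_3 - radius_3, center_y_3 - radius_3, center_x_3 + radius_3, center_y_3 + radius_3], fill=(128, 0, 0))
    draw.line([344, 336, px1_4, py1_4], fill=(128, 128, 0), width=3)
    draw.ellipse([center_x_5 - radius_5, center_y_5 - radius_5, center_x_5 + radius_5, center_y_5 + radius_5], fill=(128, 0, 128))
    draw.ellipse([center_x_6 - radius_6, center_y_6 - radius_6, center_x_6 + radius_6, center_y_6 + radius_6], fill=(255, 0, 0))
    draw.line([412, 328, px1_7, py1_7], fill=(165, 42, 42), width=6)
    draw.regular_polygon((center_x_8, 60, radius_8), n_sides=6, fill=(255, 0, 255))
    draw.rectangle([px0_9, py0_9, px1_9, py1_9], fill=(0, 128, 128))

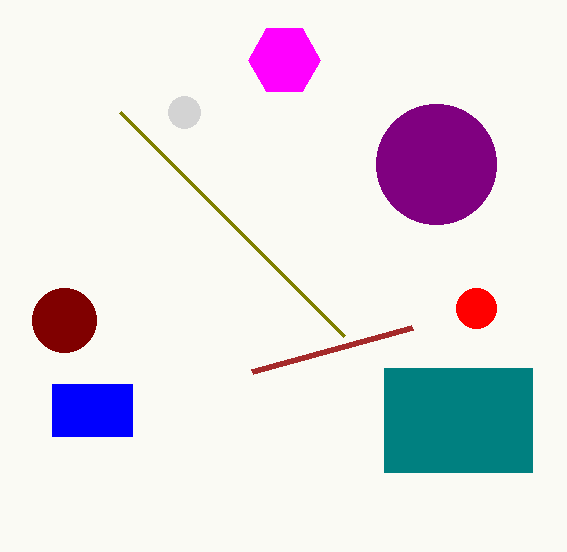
px0_1 = 52; py0_1 = 384; px1_1 = 132; py1_1 = 436; center_x_2 = 184; center_y_2 = 112; radius_2 = 16; center_x_3 = 64; center_y_3 = 320; radius_3 = 32; px1_4 = 120; py1_4 = 112; center_x_5 = 436; center_y_5 = 164; radius_5 = 60; center_x_6 = 476; center_y_6 = 308; radius_6 = 20; px1_7 = 252; py1_7 = 372; center_x_8 = 284; radius_8 = 36; px0_9 = 384; py0_9 = 368; px1_9 = 532; py1_9 = 472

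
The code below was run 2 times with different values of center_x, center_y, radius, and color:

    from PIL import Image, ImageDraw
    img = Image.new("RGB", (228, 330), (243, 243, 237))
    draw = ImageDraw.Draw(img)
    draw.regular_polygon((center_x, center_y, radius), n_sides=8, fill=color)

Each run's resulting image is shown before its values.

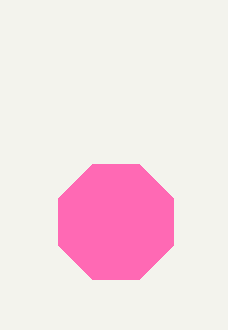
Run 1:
center_x = 116
center_y = 222
radius = 62
color = 'hotpink'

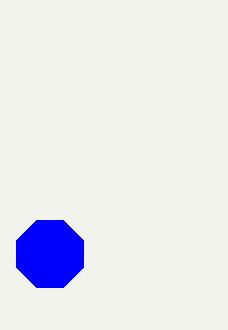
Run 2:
center_x = 50; center_y = 254; radius = 36; color = 'blue'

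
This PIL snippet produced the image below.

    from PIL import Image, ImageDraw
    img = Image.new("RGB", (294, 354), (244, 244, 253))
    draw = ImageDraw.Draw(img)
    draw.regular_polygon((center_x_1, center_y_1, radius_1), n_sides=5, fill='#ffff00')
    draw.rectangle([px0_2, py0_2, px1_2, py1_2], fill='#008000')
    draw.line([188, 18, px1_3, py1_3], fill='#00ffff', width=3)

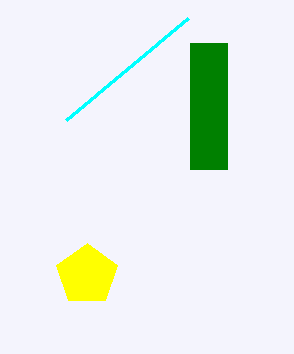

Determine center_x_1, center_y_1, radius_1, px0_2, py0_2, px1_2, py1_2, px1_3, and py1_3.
center_x_1 = 87
center_y_1 = 275
radius_1 = 32
px0_2 = 190
py0_2 = 43
px1_2 = 227
py1_2 = 169
px1_3 = 66
py1_3 = 120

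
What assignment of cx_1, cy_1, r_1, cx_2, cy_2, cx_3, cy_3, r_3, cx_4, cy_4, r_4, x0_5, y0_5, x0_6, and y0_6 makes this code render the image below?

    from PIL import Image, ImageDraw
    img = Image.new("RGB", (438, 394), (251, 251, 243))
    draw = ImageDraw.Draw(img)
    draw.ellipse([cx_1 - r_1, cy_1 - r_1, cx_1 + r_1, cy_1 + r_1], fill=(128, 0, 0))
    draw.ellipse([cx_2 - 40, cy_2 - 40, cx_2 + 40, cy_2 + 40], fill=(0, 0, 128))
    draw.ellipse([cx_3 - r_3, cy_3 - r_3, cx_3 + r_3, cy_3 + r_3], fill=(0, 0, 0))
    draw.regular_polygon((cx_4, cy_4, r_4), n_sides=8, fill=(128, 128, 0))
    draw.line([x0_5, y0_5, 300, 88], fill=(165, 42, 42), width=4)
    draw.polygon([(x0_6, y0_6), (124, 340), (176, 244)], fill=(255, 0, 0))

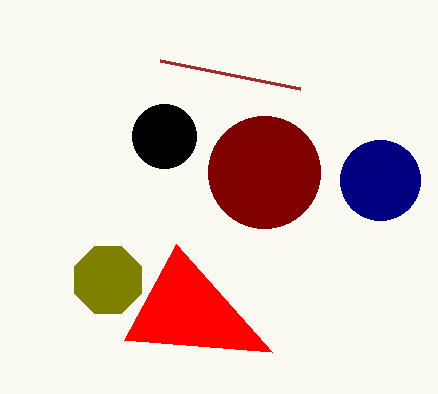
cx_1 = 264; cy_1 = 172; r_1 = 56; cx_2 = 380; cy_2 = 180; cx_3 = 164; cy_3 = 136; r_3 = 32; cx_4 = 108; cy_4 = 280; r_4 = 36; x0_5 = 160; y0_5 = 60; x0_6 = 272; y0_6 = 352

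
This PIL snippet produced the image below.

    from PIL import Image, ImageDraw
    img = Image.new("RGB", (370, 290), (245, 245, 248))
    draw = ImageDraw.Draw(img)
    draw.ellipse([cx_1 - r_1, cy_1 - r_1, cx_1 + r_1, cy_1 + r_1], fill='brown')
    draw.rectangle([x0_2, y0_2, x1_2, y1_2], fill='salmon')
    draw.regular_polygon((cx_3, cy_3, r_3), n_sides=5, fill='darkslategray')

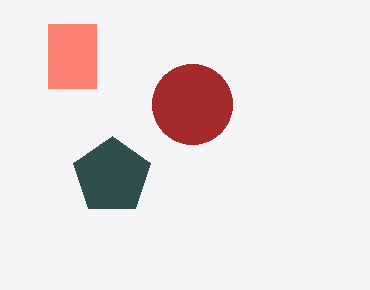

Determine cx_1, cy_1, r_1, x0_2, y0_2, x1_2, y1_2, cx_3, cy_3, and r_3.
cx_1 = 192; cy_1 = 104; r_1 = 40; x0_2 = 48; y0_2 = 24; x1_2 = 96; y1_2 = 88; cx_3 = 112; cy_3 = 176; r_3 = 40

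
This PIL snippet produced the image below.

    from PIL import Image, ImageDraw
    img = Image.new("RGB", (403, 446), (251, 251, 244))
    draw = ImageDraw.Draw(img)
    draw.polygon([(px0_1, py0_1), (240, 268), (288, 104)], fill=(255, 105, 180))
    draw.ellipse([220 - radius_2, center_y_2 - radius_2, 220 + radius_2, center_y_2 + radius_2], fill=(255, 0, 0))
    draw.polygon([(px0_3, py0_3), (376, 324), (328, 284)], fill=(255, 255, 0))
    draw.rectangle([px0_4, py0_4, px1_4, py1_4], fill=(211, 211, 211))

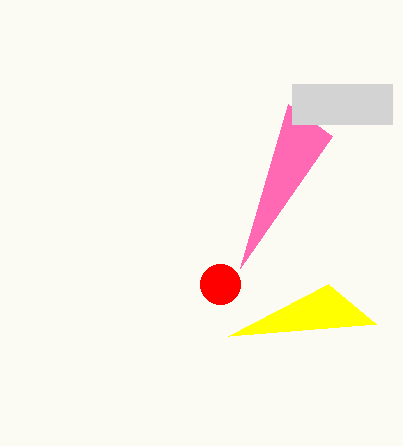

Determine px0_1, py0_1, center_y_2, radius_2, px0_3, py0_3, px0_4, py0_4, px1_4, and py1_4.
px0_1 = 332
py0_1 = 136
center_y_2 = 284
radius_2 = 20
px0_3 = 228
py0_3 = 336
px0_4 = 292
py0_4 = 84
px1_4 = 392
py1_4 = 124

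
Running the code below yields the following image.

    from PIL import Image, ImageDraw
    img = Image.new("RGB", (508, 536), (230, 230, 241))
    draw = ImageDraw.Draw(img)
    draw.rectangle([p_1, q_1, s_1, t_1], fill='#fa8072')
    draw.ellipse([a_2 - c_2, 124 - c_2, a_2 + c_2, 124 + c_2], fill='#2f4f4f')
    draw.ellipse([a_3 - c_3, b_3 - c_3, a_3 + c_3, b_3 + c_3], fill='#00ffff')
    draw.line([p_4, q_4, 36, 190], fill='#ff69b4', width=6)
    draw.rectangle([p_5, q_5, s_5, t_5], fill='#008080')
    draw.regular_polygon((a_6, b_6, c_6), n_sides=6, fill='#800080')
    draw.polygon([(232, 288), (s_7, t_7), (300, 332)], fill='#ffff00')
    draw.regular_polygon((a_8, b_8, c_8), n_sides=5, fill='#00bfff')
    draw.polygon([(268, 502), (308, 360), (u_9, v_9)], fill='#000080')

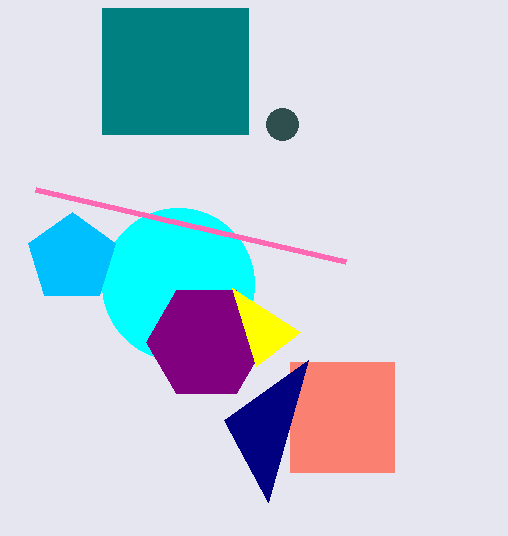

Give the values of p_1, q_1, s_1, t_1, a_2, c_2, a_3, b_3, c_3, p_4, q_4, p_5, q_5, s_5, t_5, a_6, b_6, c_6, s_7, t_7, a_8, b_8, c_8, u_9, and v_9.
p_1 = 290, q_1 = 362, s_1 = 394, t_1 = 472, a_2 = 282, c_2 = 16, a_3 = 178, b_3 = 284, c_3 = 76, p_4 = 346, q_4 = 262, p_5 = 102, q_5 = 8, s_5 = 248, t_5 = 134, a_6 = 206, b_6 = 342, c_6 = 60, s_7 = 256, t_7 = 366, a_8 = 72, b_8 = 258, c_8 = 46, u_9 = 224, v_9 = 420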